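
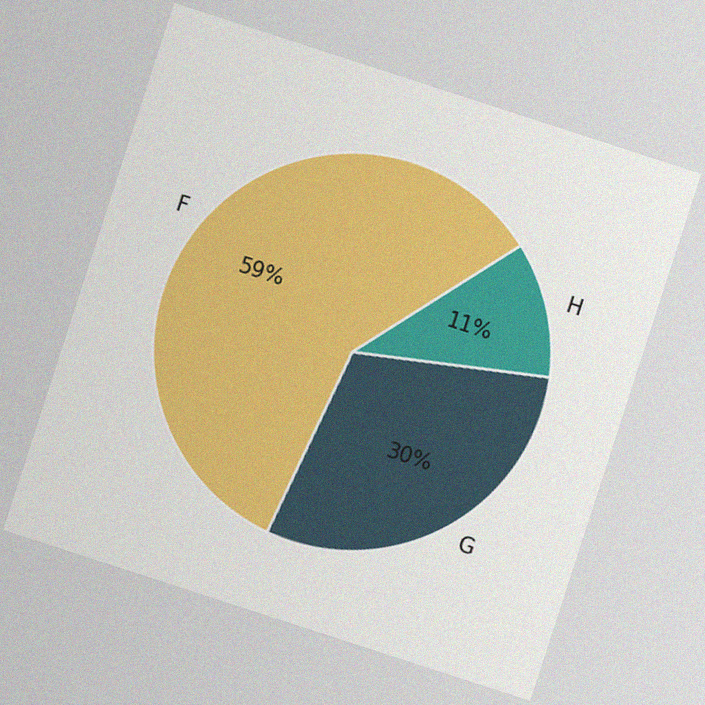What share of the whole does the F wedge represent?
59%

The chart is tilted about 18° clockwise, with some photo noise. The F slice takes up 59% of the pie.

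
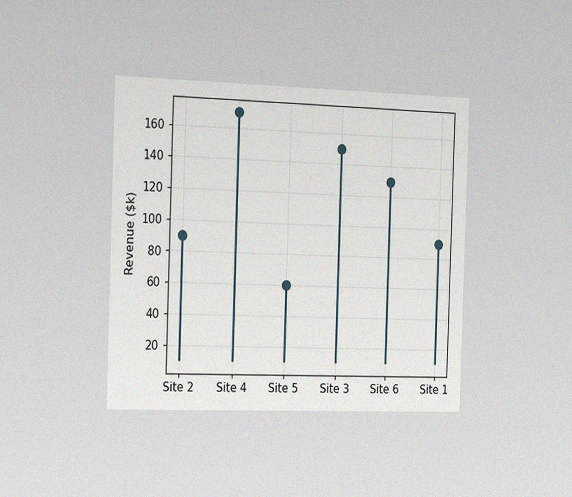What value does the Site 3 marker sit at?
The chart is viewed slightly from the left, with some photo noise. The Site 3 marker sits at $150k.

$150k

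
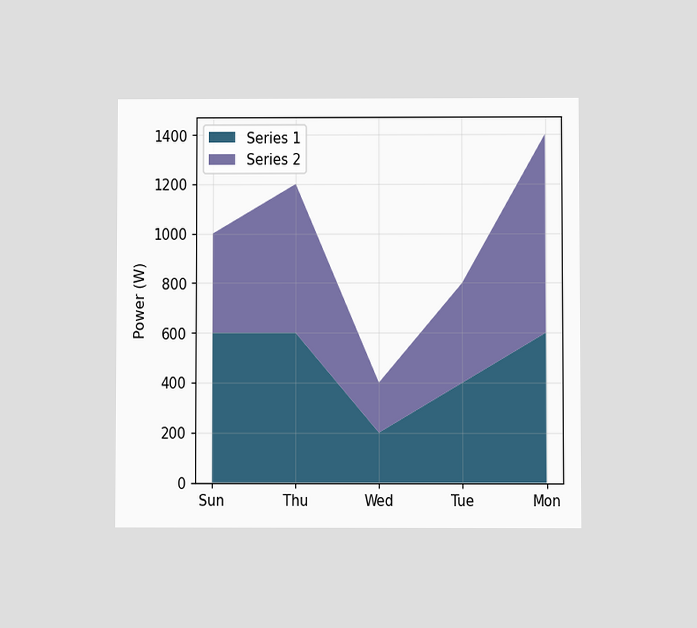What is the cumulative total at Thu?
1200W

The chart is viewed at a slight angle. The stacked total at Thu reaches 1200W.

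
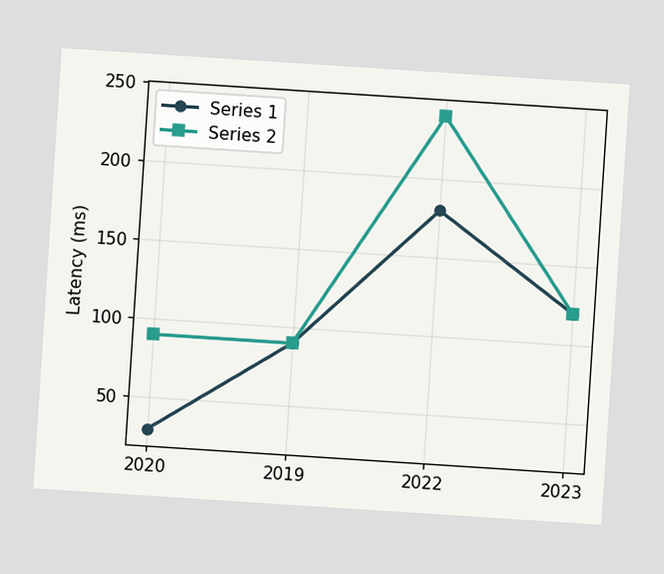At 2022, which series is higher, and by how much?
Series 2, by 60ms

The chart is tilted about 4° clockwise. At 2022, Series 2 sits above the other line by 60ms.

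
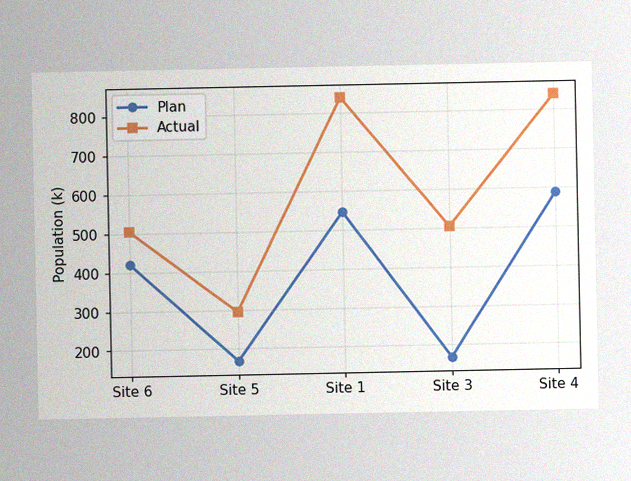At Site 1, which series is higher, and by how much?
The image has some photo noise and uneven lighting. At Site 1, Actual sits above the other line by 294k.

Actual, by 294k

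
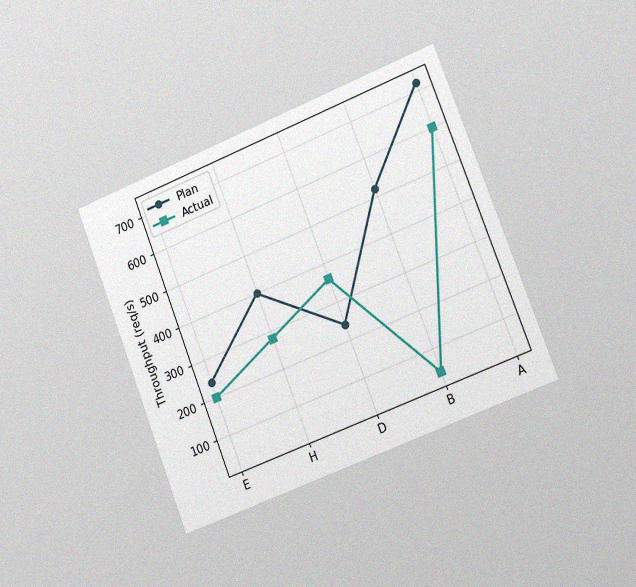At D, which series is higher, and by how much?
The chart is tilted about 21° counter-clockwise and viewed slightly from the right, with some photo noise. At D, Actual sits above the other line by 120req/s.

Actual, by 120req/s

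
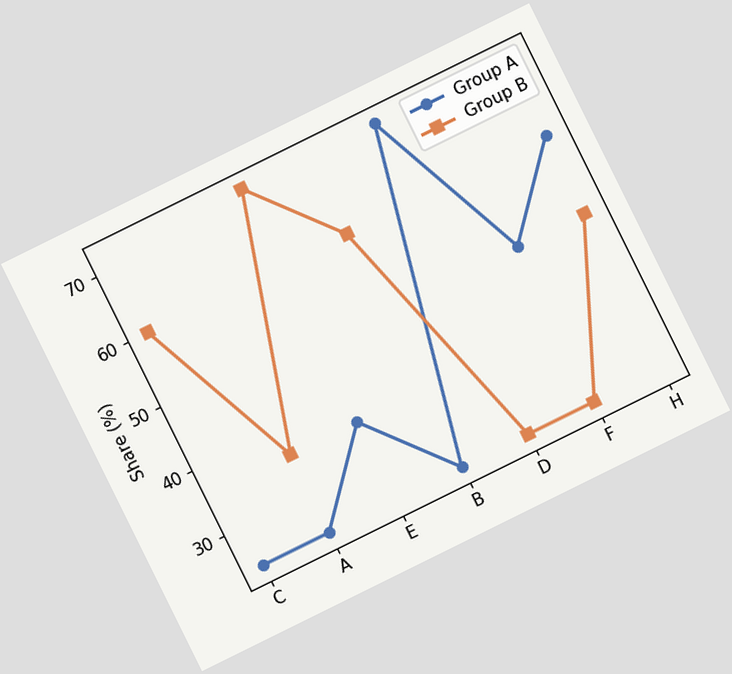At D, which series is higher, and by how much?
The chart is tilted about 26° counter-clockwise. At D, Group A sits above the other line by 48%.

Group A, by 48%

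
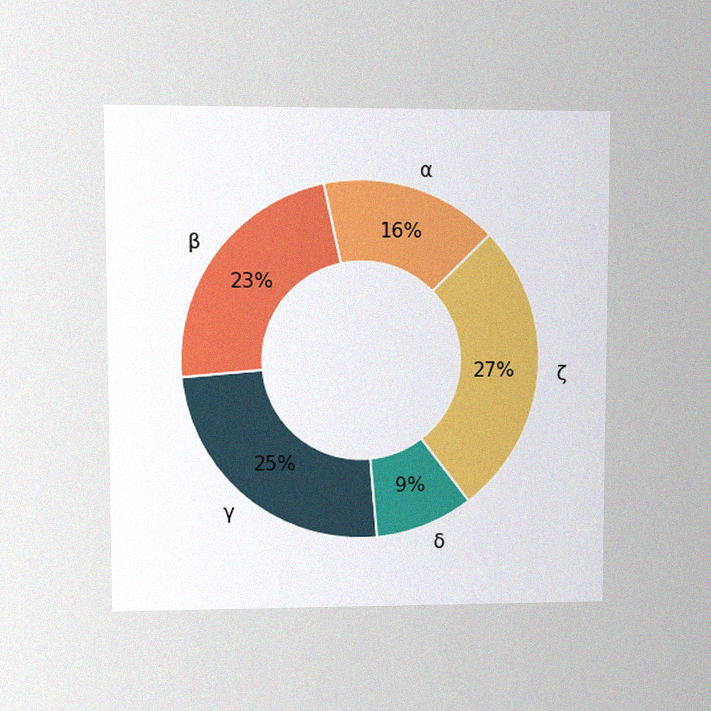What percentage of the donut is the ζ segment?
The chart is viewed at a slight angle, with some photo noise. The ζ segment takes up 27% of the ring.

27%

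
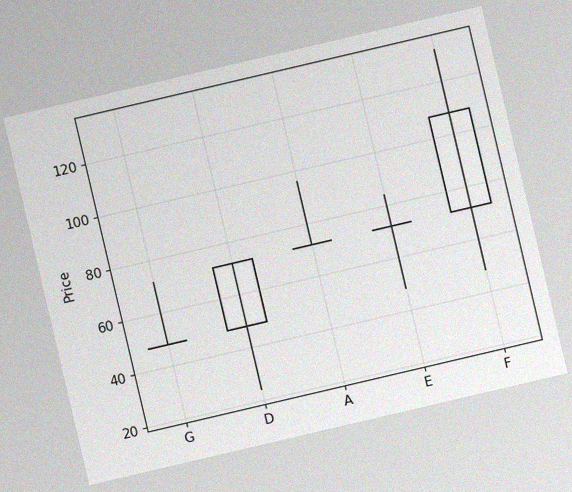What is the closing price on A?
The chart is tilted about 13° counter-clockwise, with some photo noise. The A candle closes at 72.

72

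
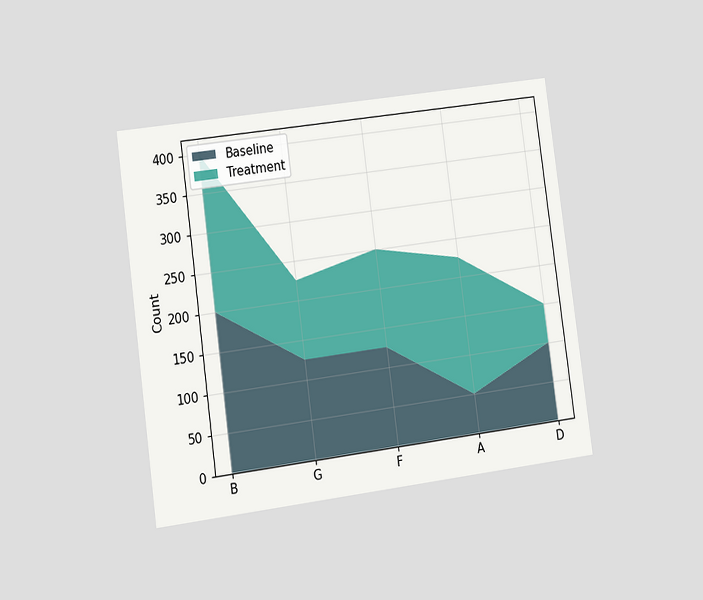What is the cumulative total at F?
The chart is tilted about 8° counter-clockwise and viewed at a slight angle. The stacked total at F reaches 250.

250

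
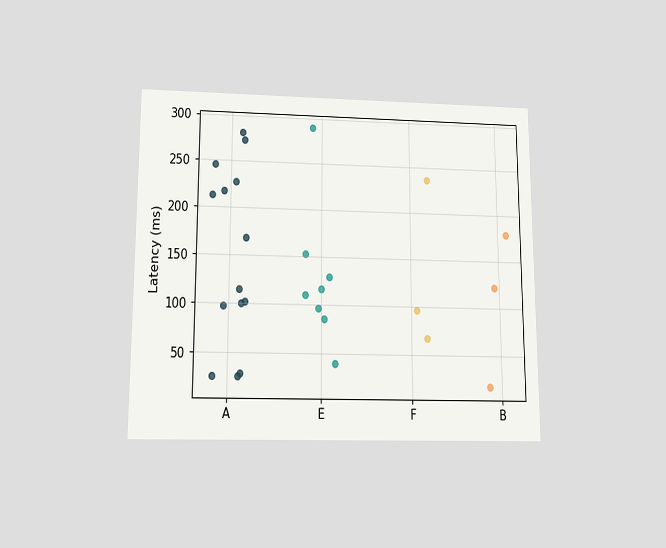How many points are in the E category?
The chart is viewed slightly from below. Counting the markers in the E column gives 8.

8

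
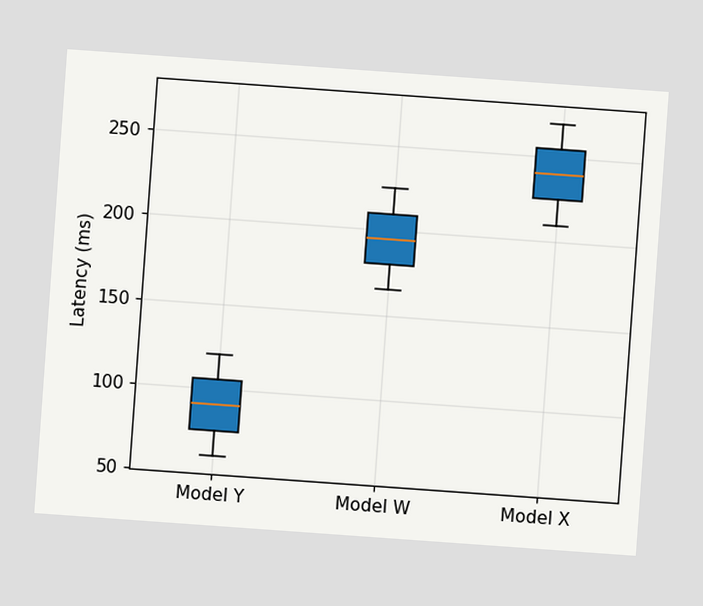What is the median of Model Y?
The chart is tilted about 4° clockwise. The median line in the Model Y box sits at 90ms.

90ms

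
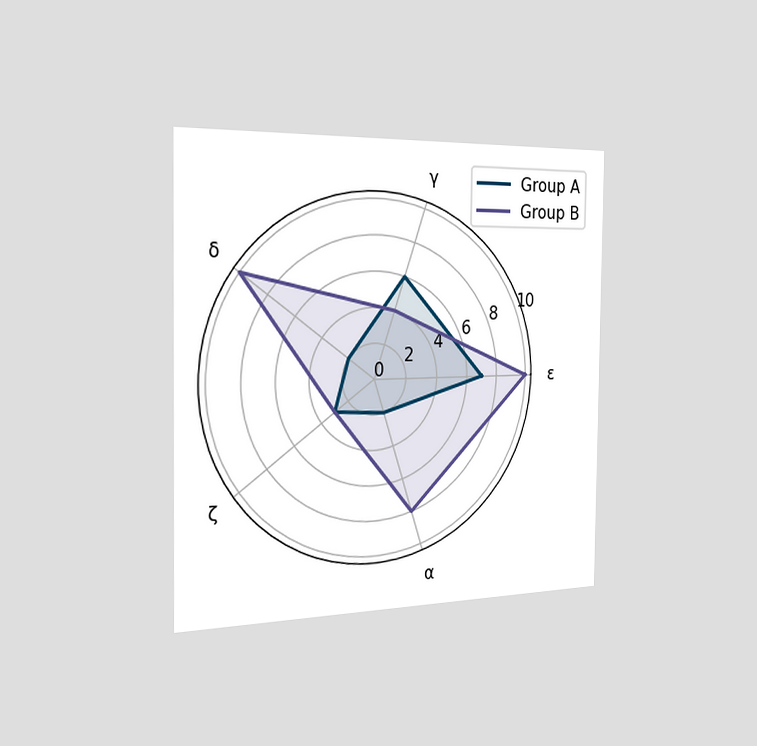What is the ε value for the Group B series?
10

The chart is viewed slightly from the left. On the ε axis, Group B reaches 10.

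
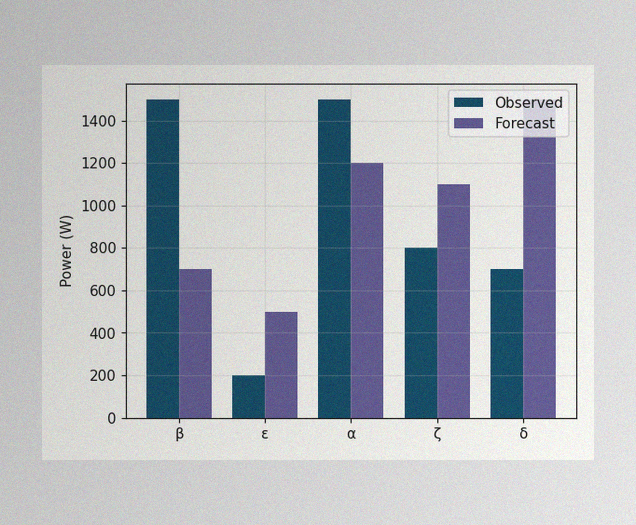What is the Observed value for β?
The image has some photo noise and uneven lighting. The Observed bar at β reaches 1500W on the y-axis.

1500W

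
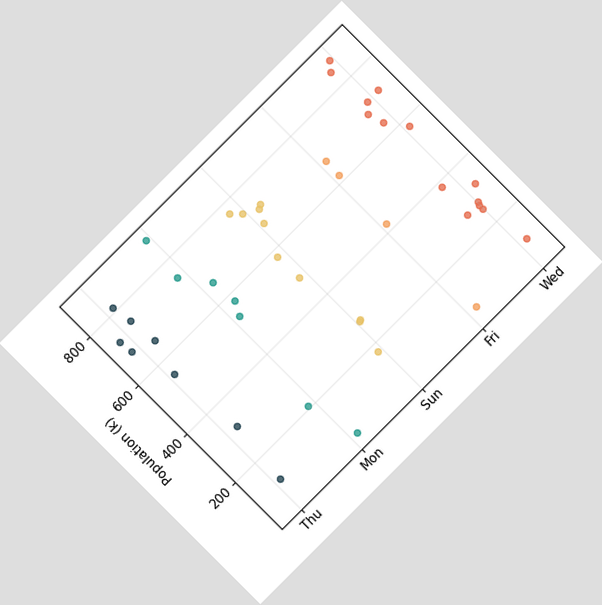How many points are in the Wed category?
14

The chart is tilted about 45° counter-clockwise. Counting the markers in the Wed column gives 14.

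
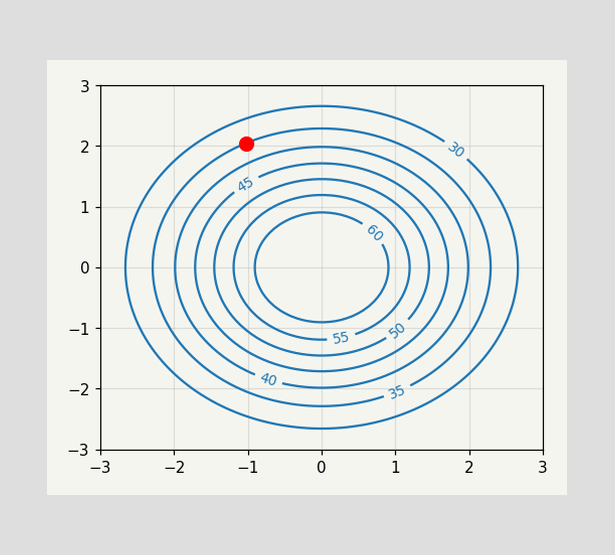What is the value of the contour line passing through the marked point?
35

The marked point sits on the contour labelled 35.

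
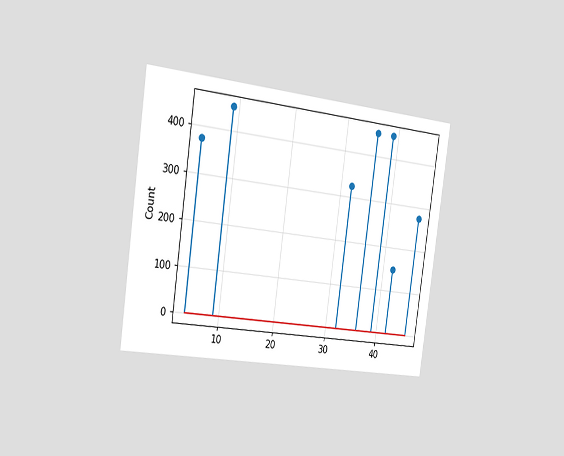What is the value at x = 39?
450

The chart is tilted about 8° clockwise and viewed slightly from the left. The stem at x=39 reaches 450.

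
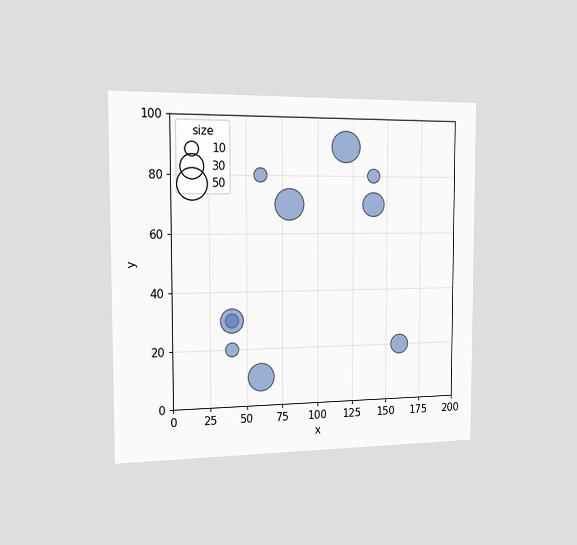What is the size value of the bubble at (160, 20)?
20

The chart is viewed slightly from the left. Matching the bubble at (160, 20) against the size legend gives 20.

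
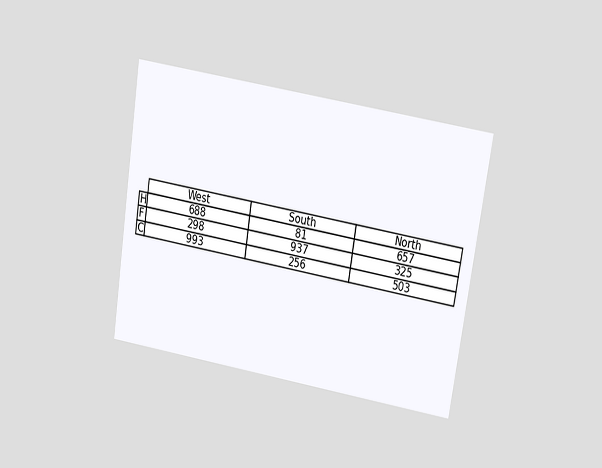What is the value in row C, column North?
503

The chart is tilted about 9° clockwise and viewed slightly from above. The (C, North) cell reads 503.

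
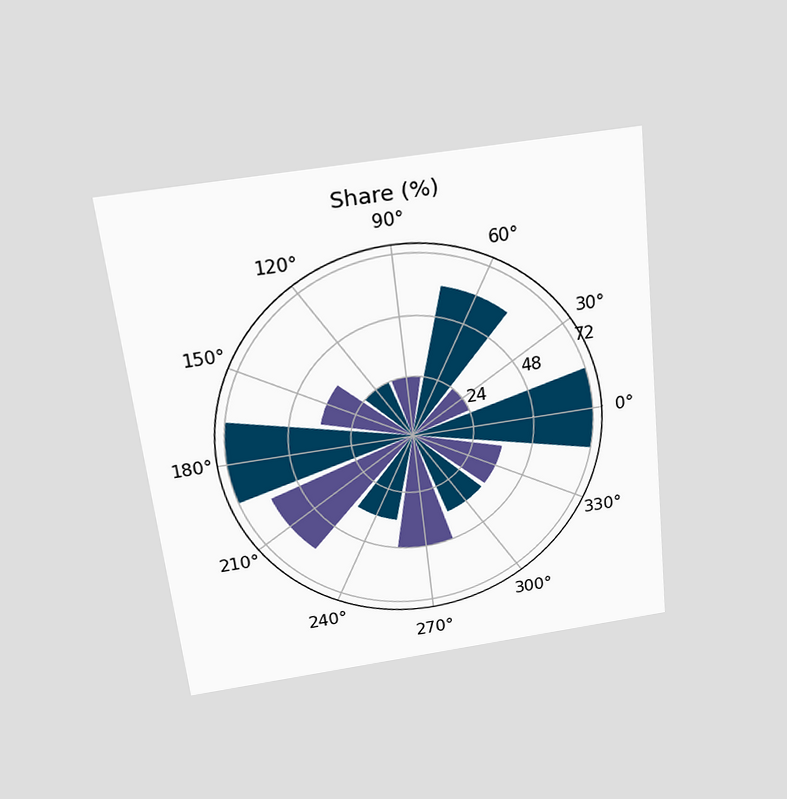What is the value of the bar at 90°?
The chart is tilted about 6° counter-clockwise and viewed slightly from above. The bar at 90° reaches 24% on the radial axis.

24%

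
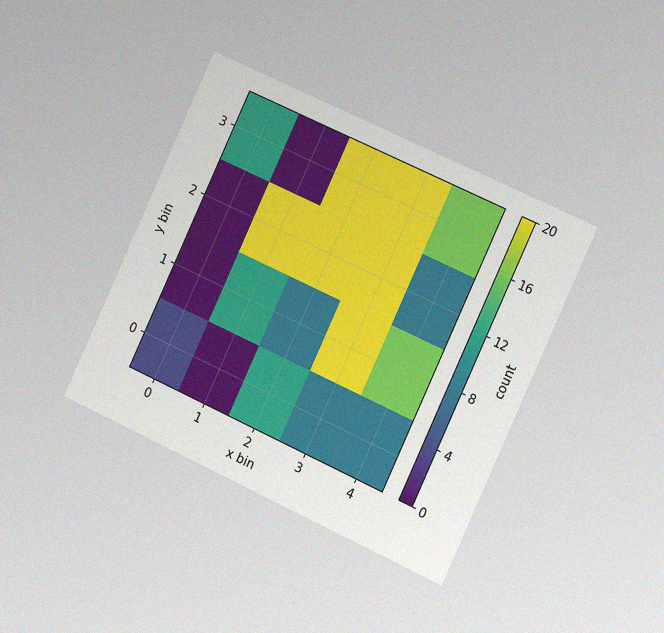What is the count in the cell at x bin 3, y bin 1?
20

The chart is tilted about 25° clockwise and viewed slightly from the right, with some photo noise. Matching the cell (3, 1) against the colorbar gives 20.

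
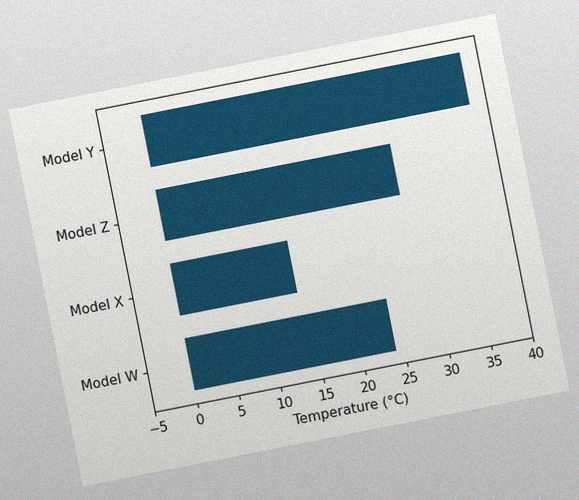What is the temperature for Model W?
24°C

The chart is tilted about 11° counter-clockwise, with some photo noise. Reading along the chart's x-axis, the Model W bar reaches 24°C.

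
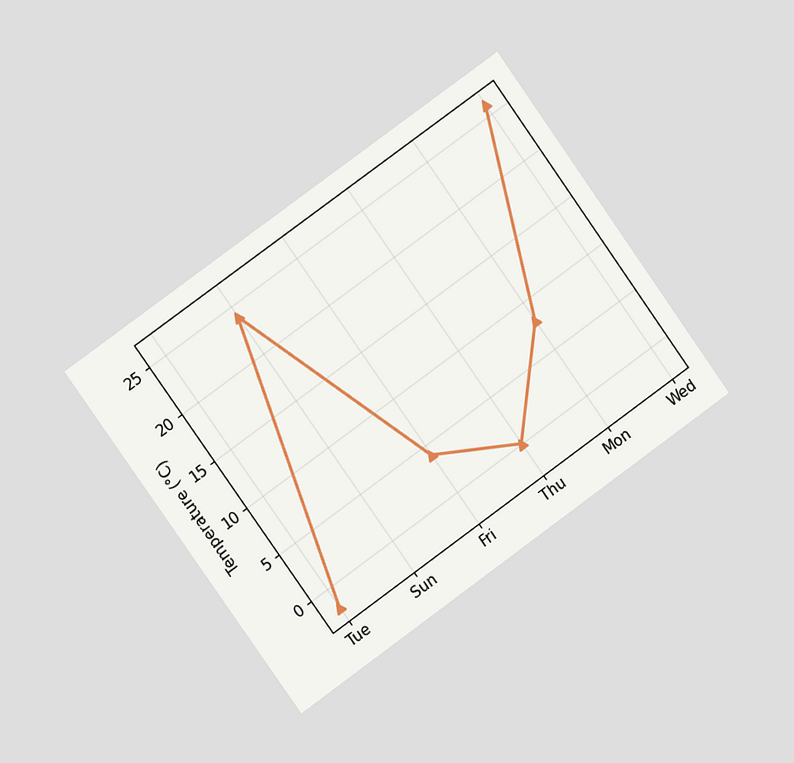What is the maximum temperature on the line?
The chart is tilted about 36° counter-clockwise and viewed at a slight angle. The highest point is at Wed, and reading across to the y-axis gives 26°C.

26°C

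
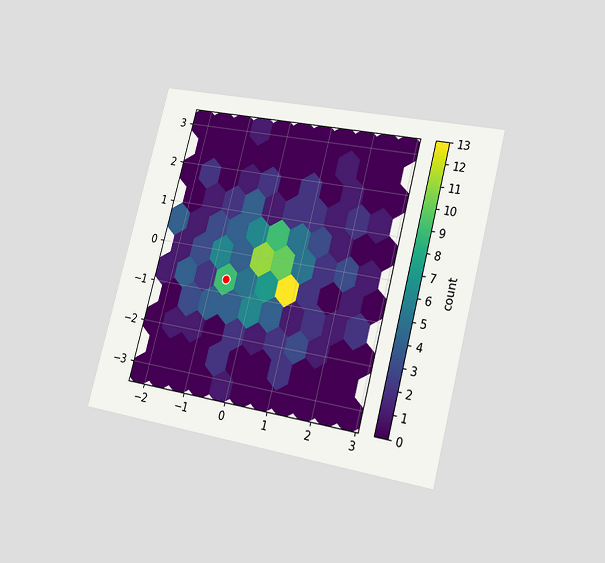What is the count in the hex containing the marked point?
The chart is tilted about 14° clockwise and viewed slightly from the right. The marked hex reads 9 on the colorbar.

9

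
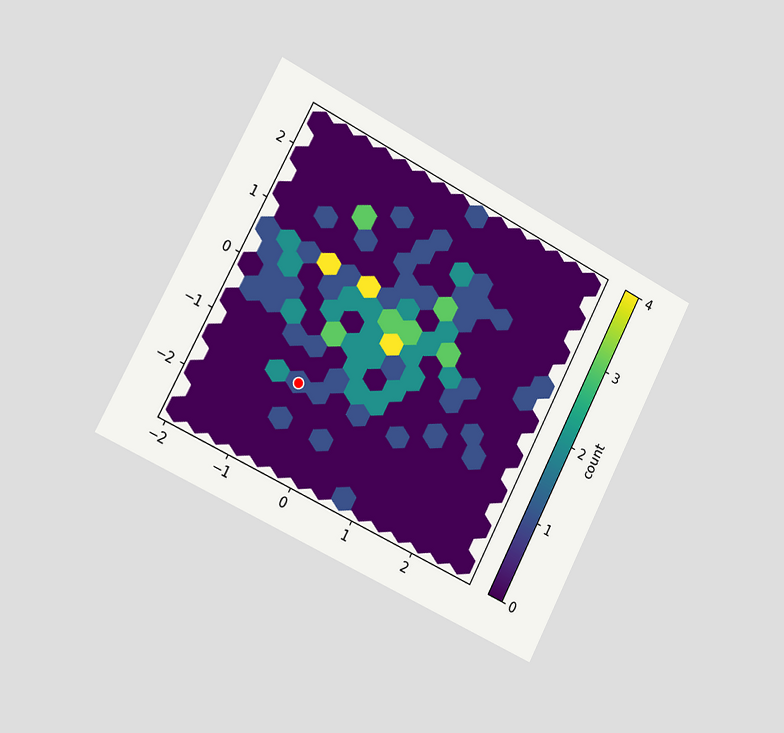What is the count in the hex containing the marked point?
1

The chart is tilted about 27° clockwise and viewed slightly from the left. The marked hex reads 1 on the colorbar.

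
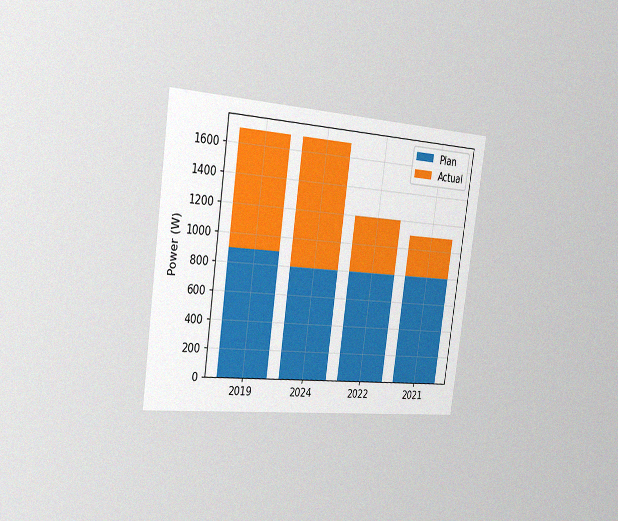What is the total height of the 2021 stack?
1100W

The chart is tilted about 8° clockwise and viewed slightly from the left, with some photo noise. The 2021 stack's top reaches 1100W on the y-axis.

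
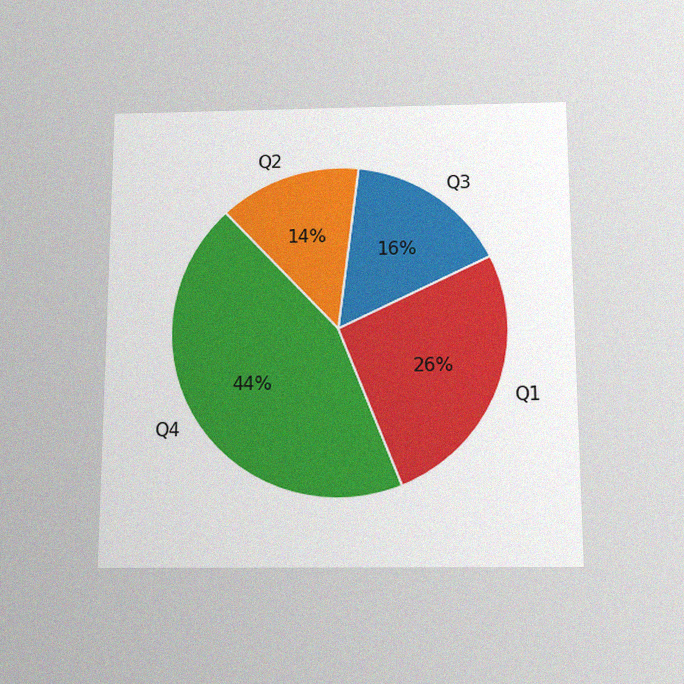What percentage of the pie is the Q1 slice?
26%

The chart is viewed slightly from below, with some photo noise. The Q1 slice takes up 26% of the pie.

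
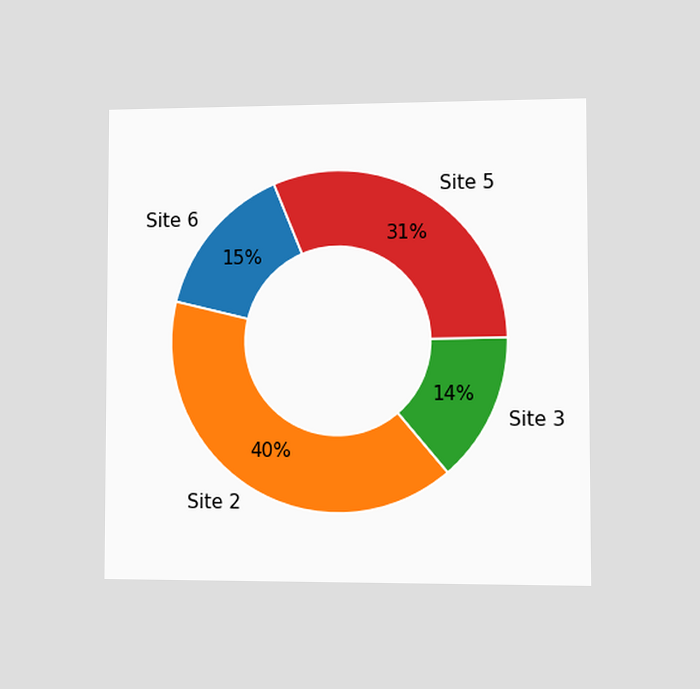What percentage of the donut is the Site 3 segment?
The chart is viewed at a slight angle. The Site 3 segment takes up 14% of the ring.

14%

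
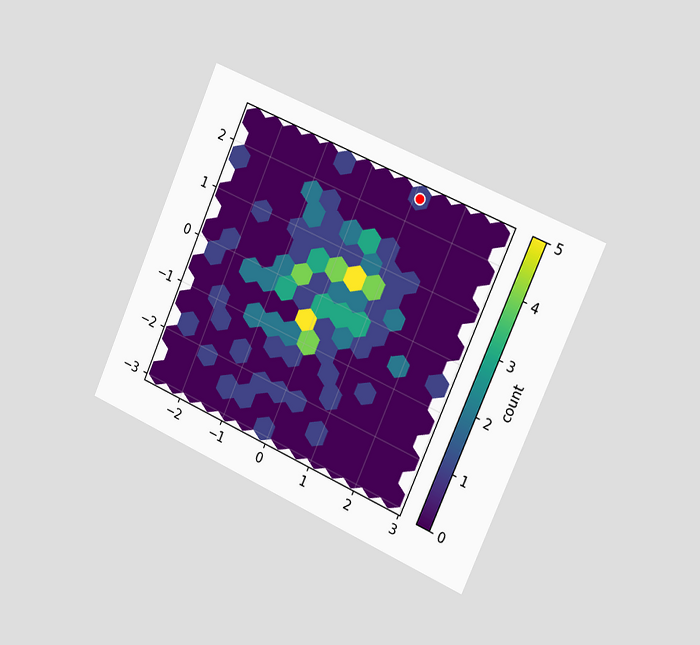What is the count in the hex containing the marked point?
The chart is tilted about 24° clockwise and viewed slightly from the right. The marked hex reads 1 on the colorbar.

1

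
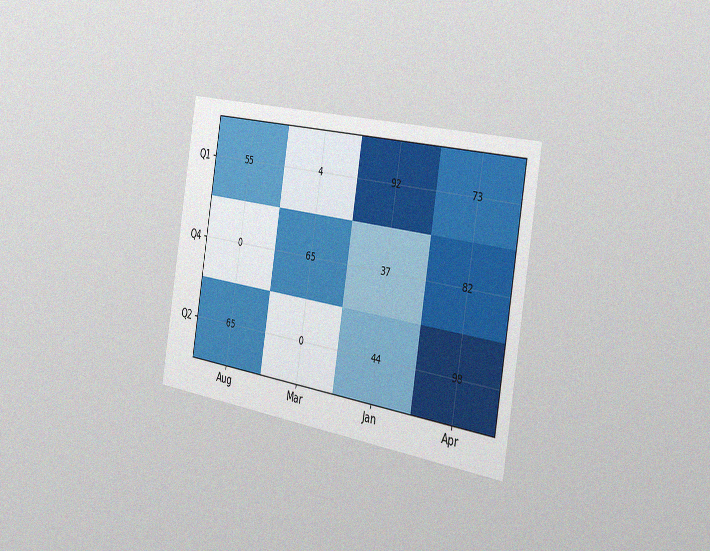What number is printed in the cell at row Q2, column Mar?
0

The chart is tilted about 9° clockwise and viewed slightly from the right, with some photo noise. The (Q2, Mar) cell reads 0.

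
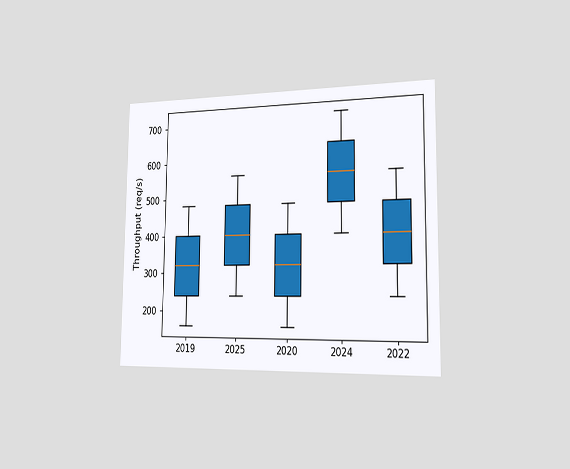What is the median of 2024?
560req/s

The chart is viewed slightly from the right. The median line in the 2024 box sits at 560req/s.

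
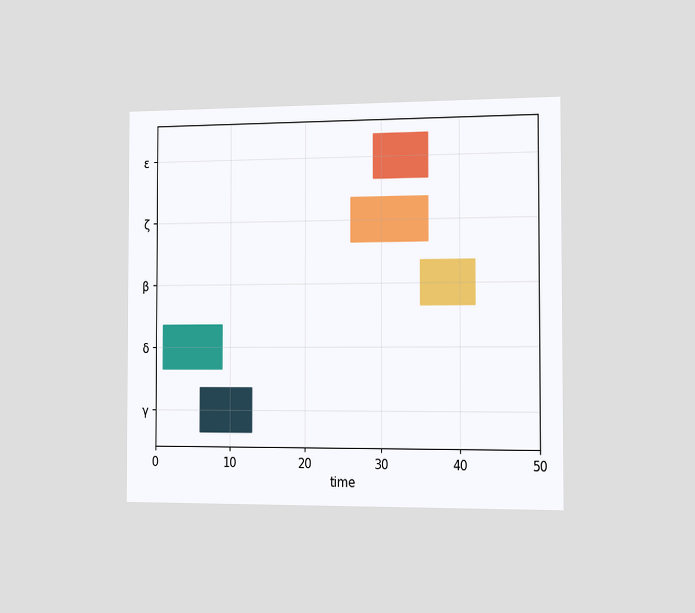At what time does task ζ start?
26

The chart is viewed slightly from the right. The ζ bar begins at t=26.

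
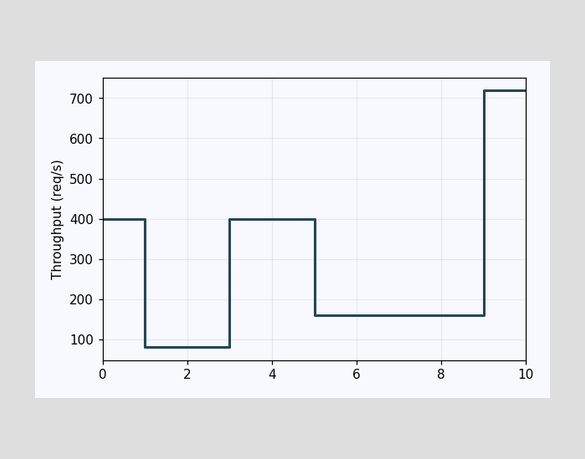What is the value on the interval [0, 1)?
On [0, 1) the step sits at 400req/s.

400req/s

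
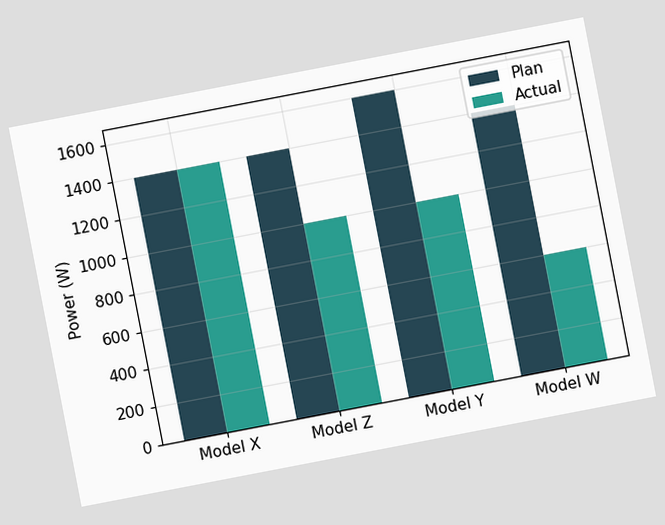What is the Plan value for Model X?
The chart is tilted about 11° counter-clockwise. The Plan bar at Model X reaches 1400W on the y-axis.

1400W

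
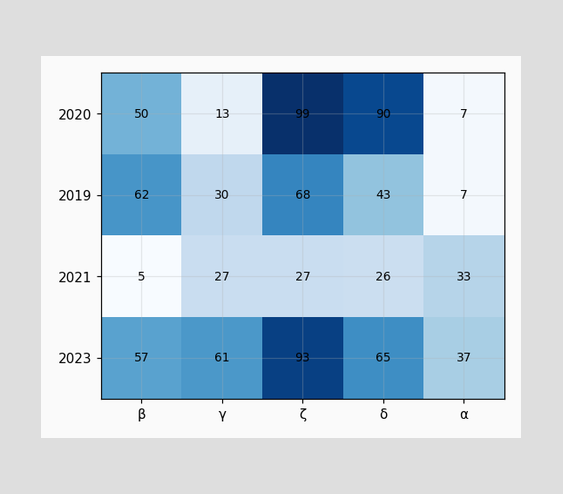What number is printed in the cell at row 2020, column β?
The (2020, β) cell reads 50.

50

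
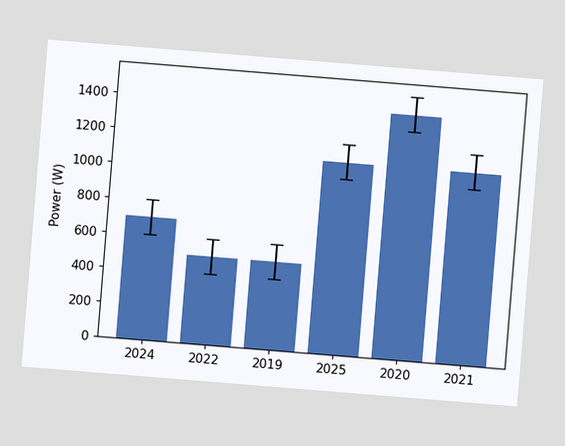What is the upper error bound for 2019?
The chart is tilted about 5° clockwise. The 2019 bar's upper whisker reaches 600W.

600W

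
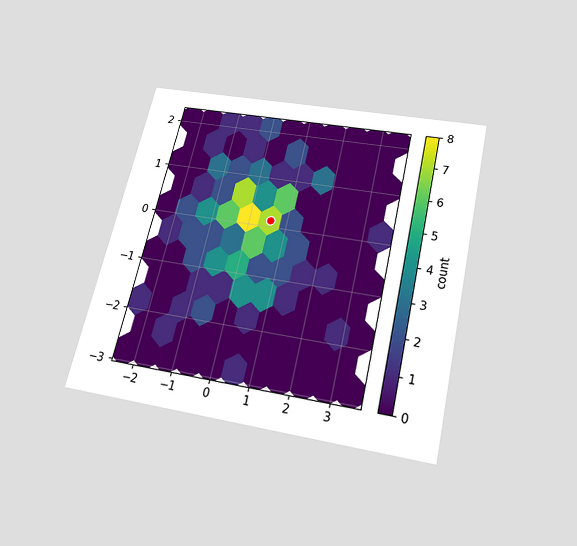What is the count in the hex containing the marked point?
7

The chart is tilted about 13° clockwise and viewed slightly from below. The marked hex reads 7 on the colorbar.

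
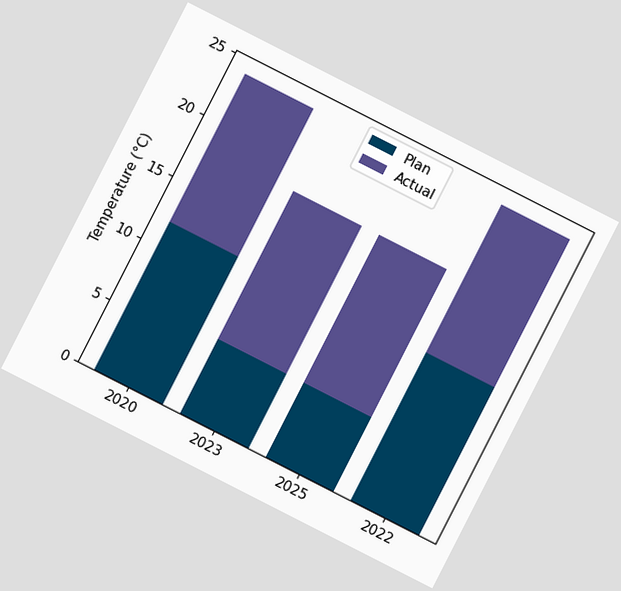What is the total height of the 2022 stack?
24°C

The chart is tilted about 27° clockwise. The 2022 stack's top reaches 24°C on the y-axis.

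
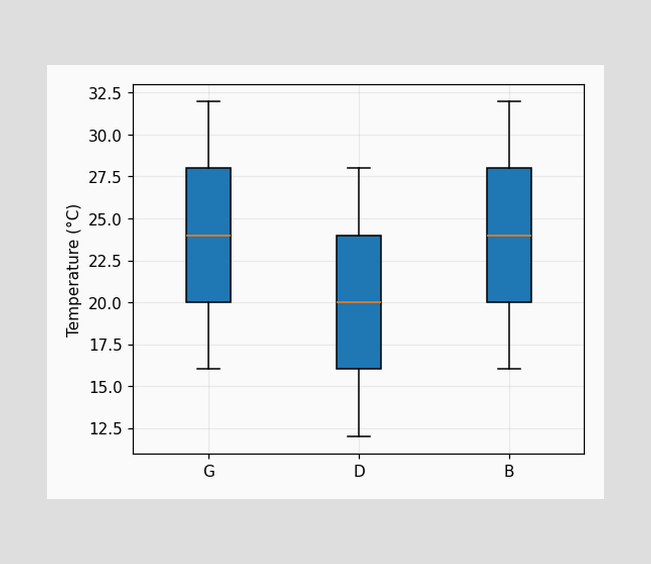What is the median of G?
24°C

The median line in the G box sits at 24°C.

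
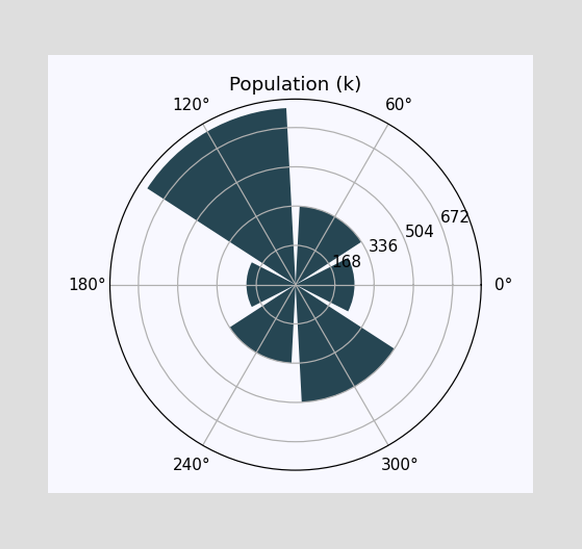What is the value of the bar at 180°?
210k

The bar at 180° reaches 210k on the radial axis.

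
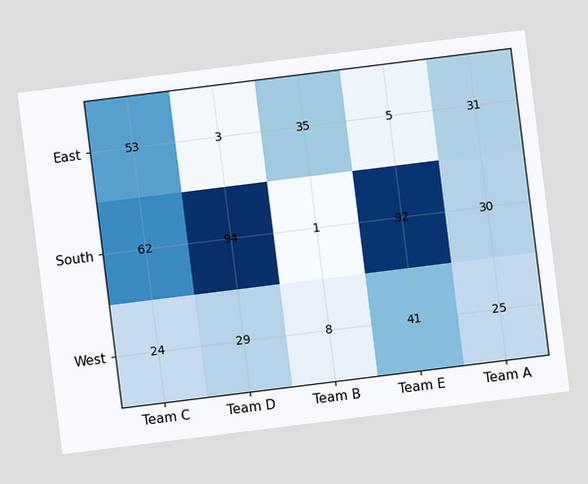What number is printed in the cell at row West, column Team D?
29

The chart is tilted about 7° counter-clockwise. The (West, Team D) cell reads 29.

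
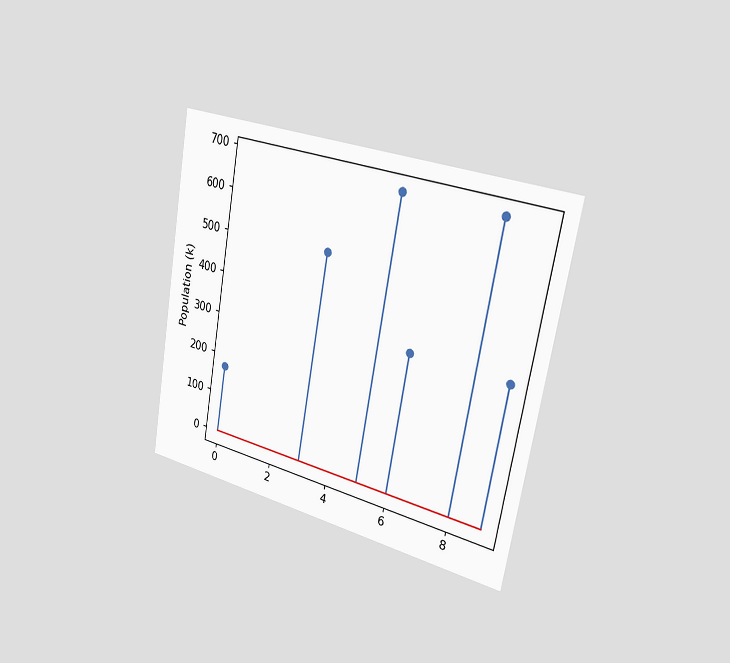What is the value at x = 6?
340k

The chart is tilted about 10° clockwise and viewed slightly from the right. The stem at x=6 reaches 340k.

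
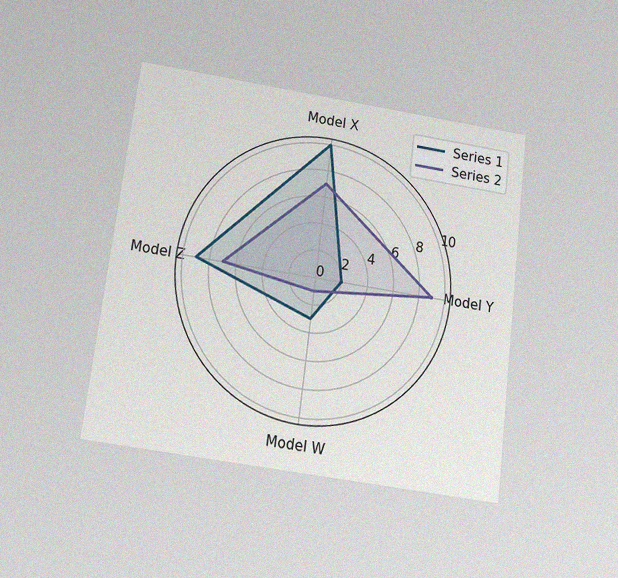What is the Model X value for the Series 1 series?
The chart is tilted about 7° clockwise and viewed slightly from below, with some photo noise. On the Model X axis, Series 1 reaches 10.

10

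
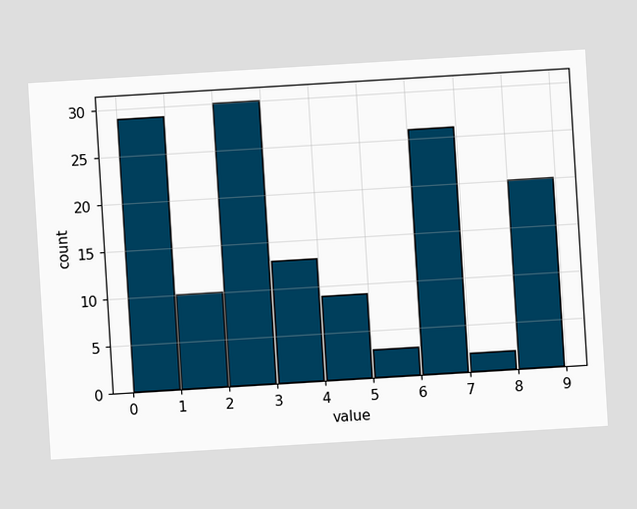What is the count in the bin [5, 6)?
3

The chart is tilted about 3° counter-clockwise. The [5, 6) bin has height 3.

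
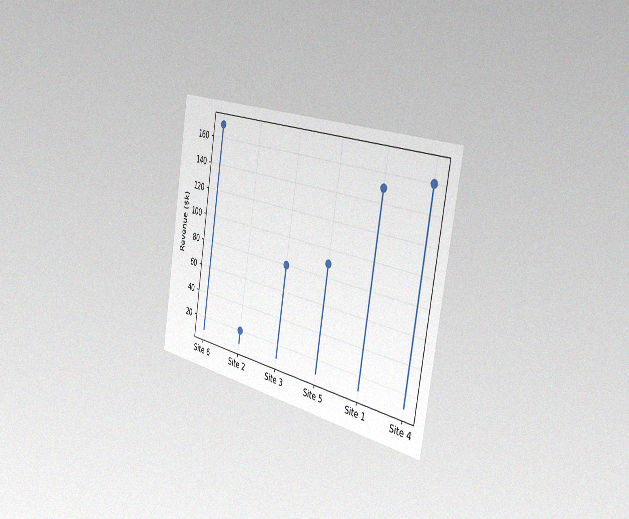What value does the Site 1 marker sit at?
The chart is tilted about 10° clockwise and viewed slightly from the right, with some photo noise. The Site 1 marker sits at $150k.

$150k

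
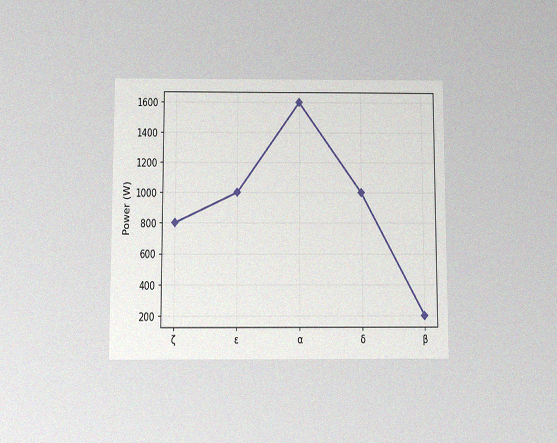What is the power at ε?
1000W

The chart is viewed slightly from below, with some photo noise. At ε, the line is at 1000W.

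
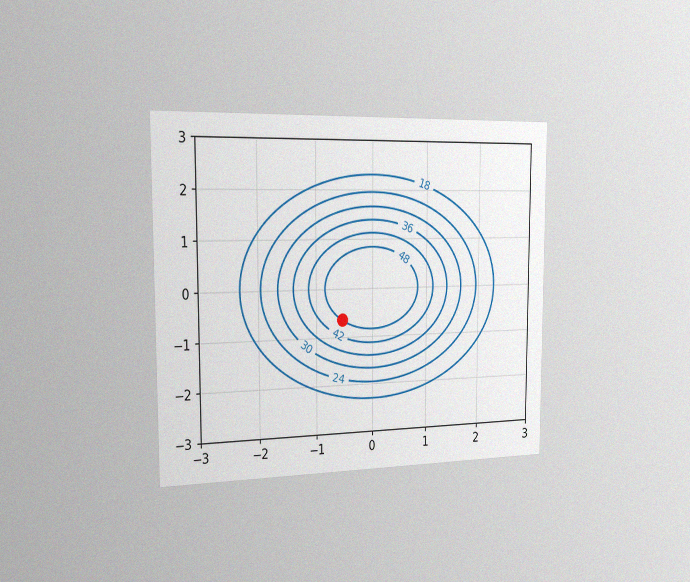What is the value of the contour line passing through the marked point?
The chart is viewed slightly from the left, with some photo noise. The marked point sits on the contour labelled 48.

48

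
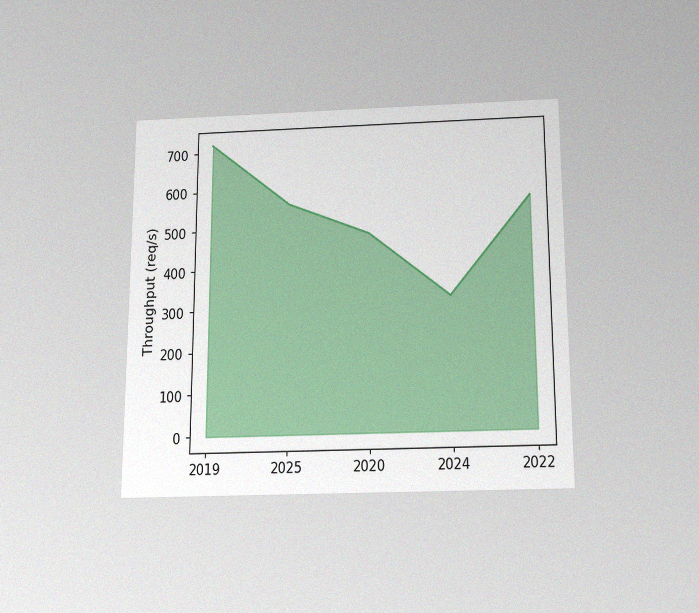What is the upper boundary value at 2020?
480req/s

The chart is viewed slightly from below, with some photo noise. At 2020 the upper boundary is at 480req/s.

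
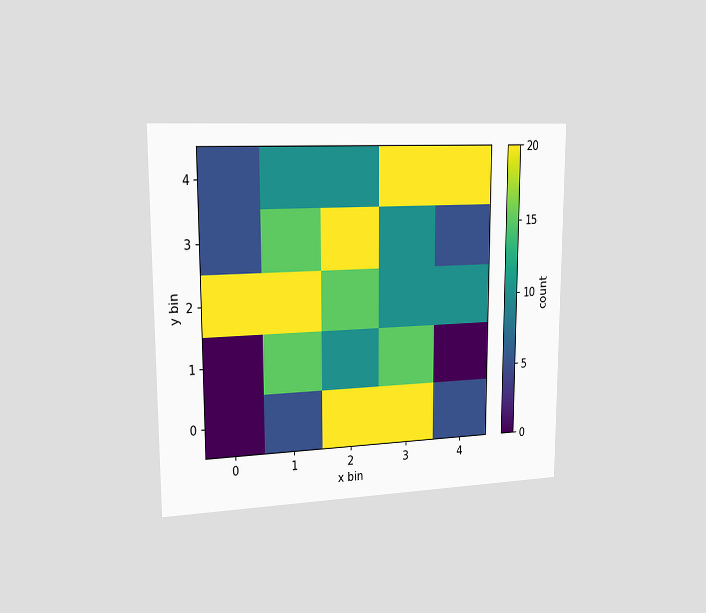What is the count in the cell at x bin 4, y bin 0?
The chart is viewed slightly from the left. Matching the cell (4, 0) against the colorbar gives 5.

5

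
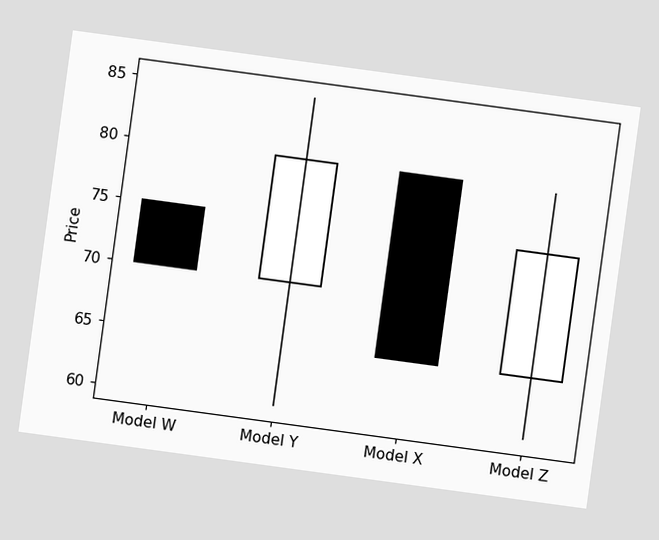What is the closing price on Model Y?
80

The chart is tilted about 8° clockwise. The Model Y candle closes at 80.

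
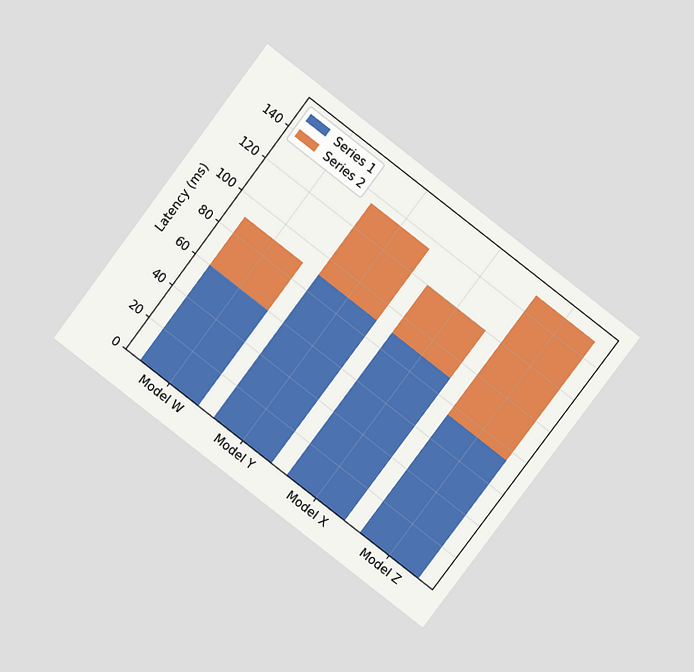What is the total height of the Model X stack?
The chart is tilted about 37° clockwise and viewed at a slight angle. The Model X stack's top reaches 120ms on the y-axis.

120ms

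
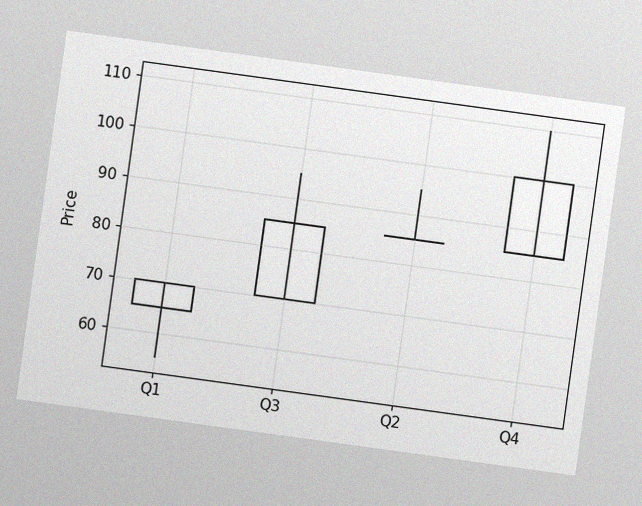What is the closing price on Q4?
The chart is tilted about 8° clockwise, with some photo noise. The Q4 candle closes at 100.

100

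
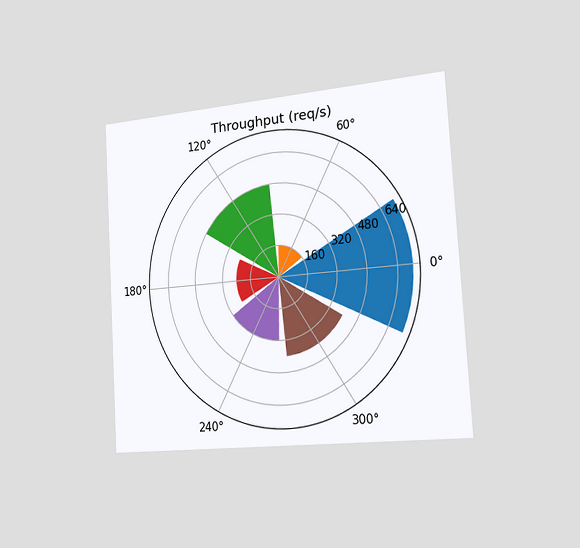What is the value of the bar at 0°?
The chart is tilted about 3° counter-clockwise and viewed slightly from the right. The bar at 0° reaches 720req/s on the radial axis.

720req/s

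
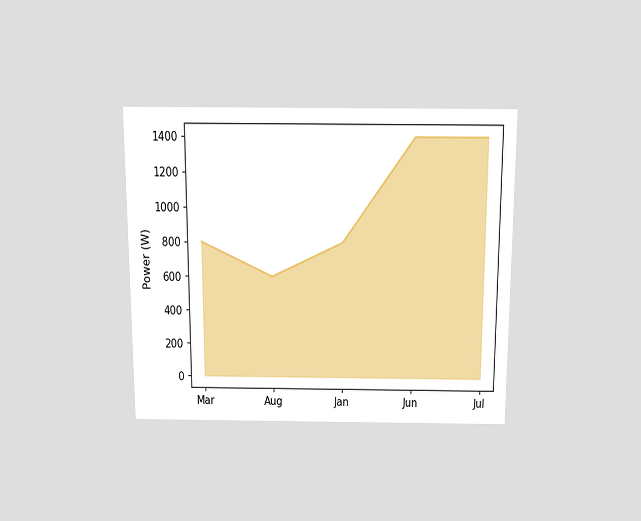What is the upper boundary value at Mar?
800W

The chart is viewed slightly from above. At Mar the upper boundary is at 800W.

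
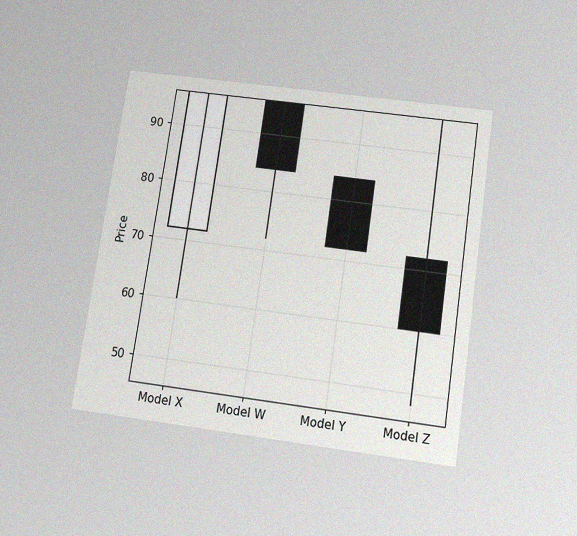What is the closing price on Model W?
The chart is tilted about 8° clockwise and viewed slightly from below, with some photo noise. The Model W candle closes at 84.

84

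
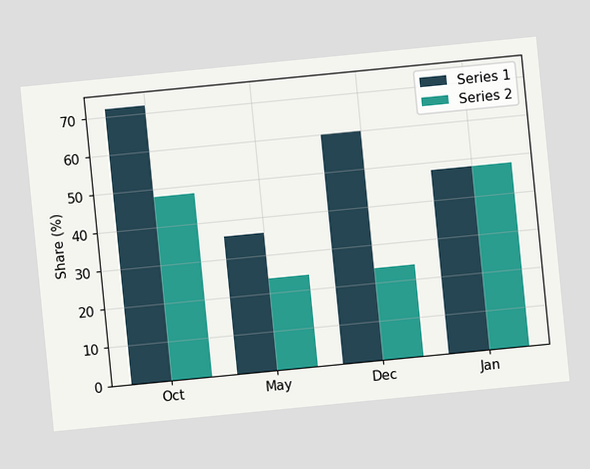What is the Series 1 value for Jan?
The chart is tilted about 6° counter-clockwise. The Series 1 bar at Jan reaches 48% on the y-axis.

48%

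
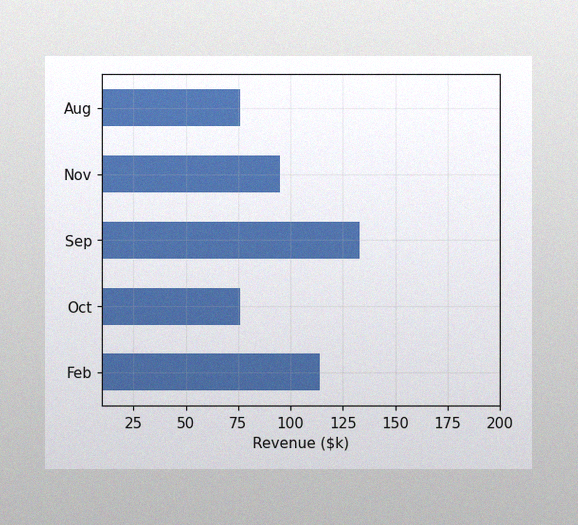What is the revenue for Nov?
$95k

The image has some photo noise and uneven lighting. Reading along the chart's x-axis, the Nov bar reaches $95k.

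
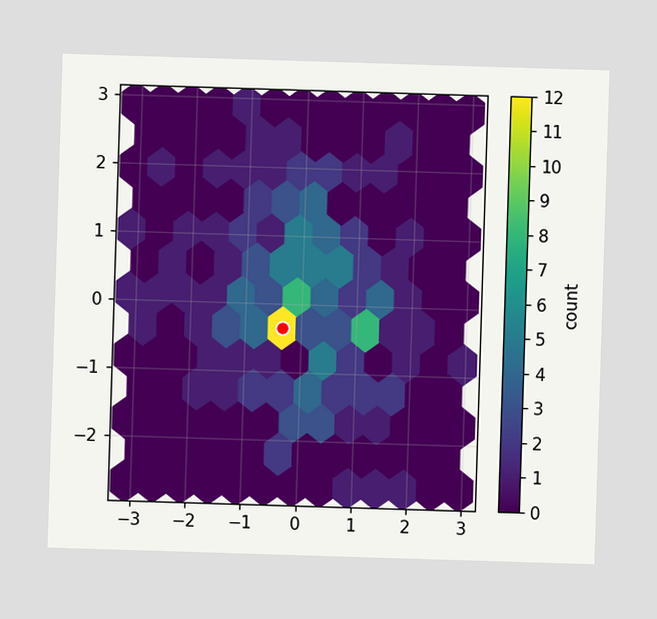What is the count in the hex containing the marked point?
12

The marked hex reads 12 on the colorbar.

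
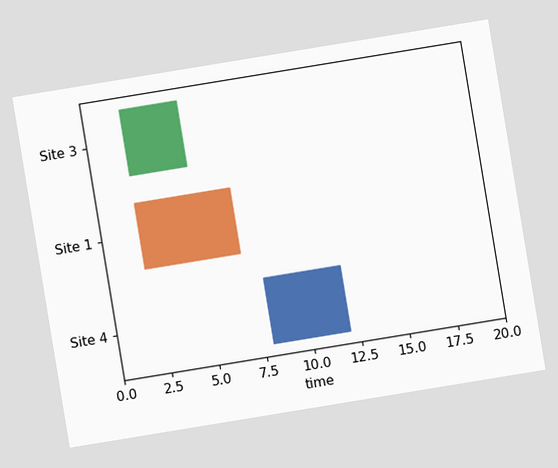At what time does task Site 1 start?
2

The chart is tilted about 9° counter-clockwise. The Site 1 bar begins at t=2.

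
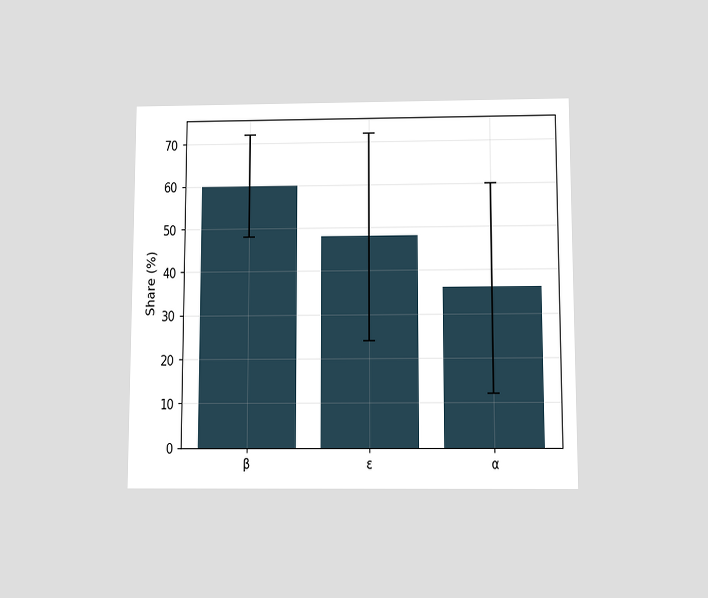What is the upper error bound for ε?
The chart is viewed slightly from below. The ε bar's upper whisker reaches 72%.

72%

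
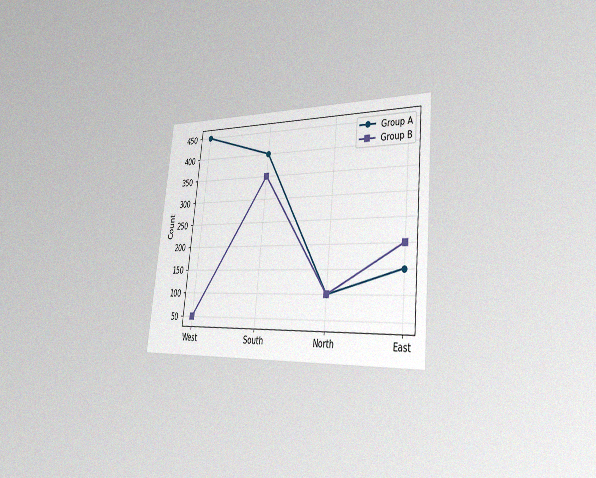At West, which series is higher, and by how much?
Group A, by 400

The chart is tilted about 6° clockwise and viewed slightly from the right, with some photo noise. At West, Group A sits above the other line by 400.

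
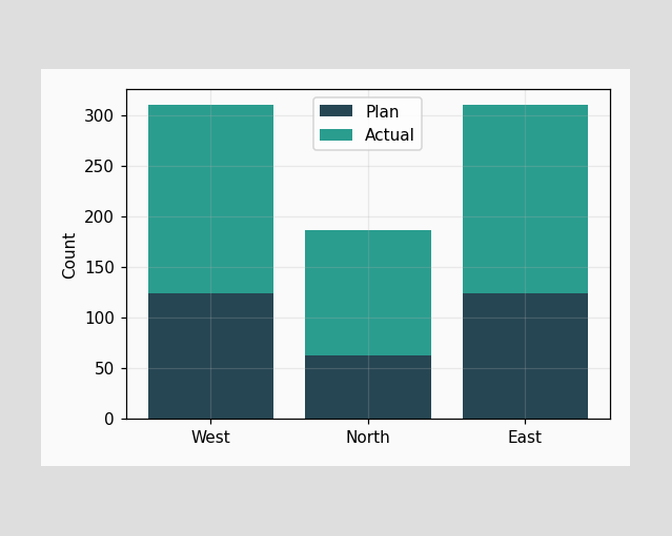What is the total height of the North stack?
The North stack's top reaches 186 on the y-axis.

186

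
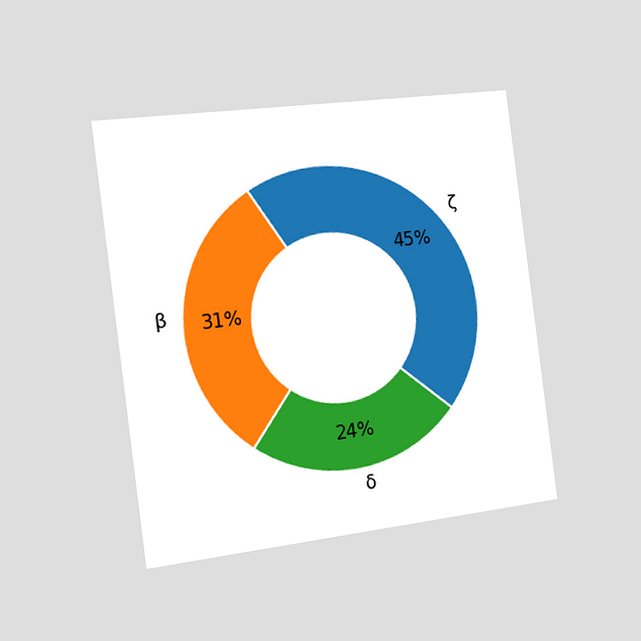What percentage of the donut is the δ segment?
24%

The chart is tilted about 7° counter-clockwise and viewed slightly from the left. The δ segment takes up 24% of the ring.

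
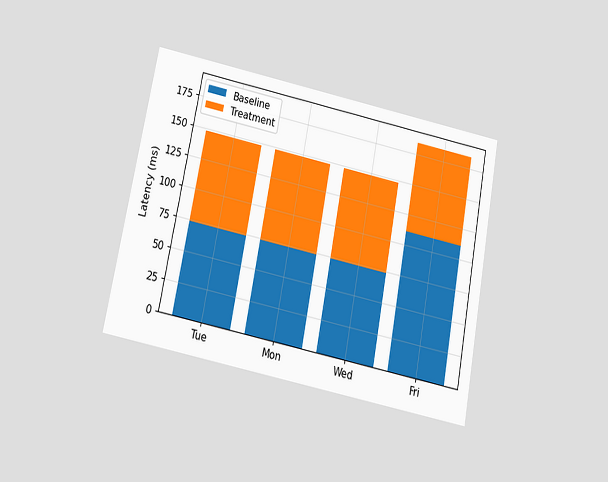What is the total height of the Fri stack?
185ms

The chart is tilted about 11° clockwise and viewed slightly from below. The Fri stack's top reaches 185ms on the y-axis.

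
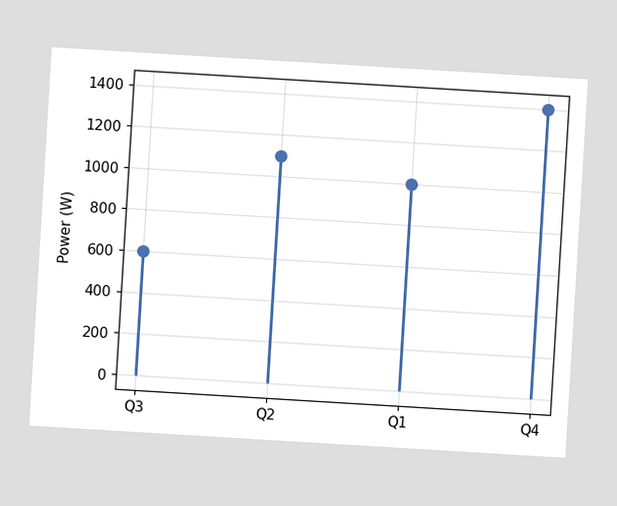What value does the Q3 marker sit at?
The chart is tilted about 3° clockwise. The Q3 marker sits at 600W.

600W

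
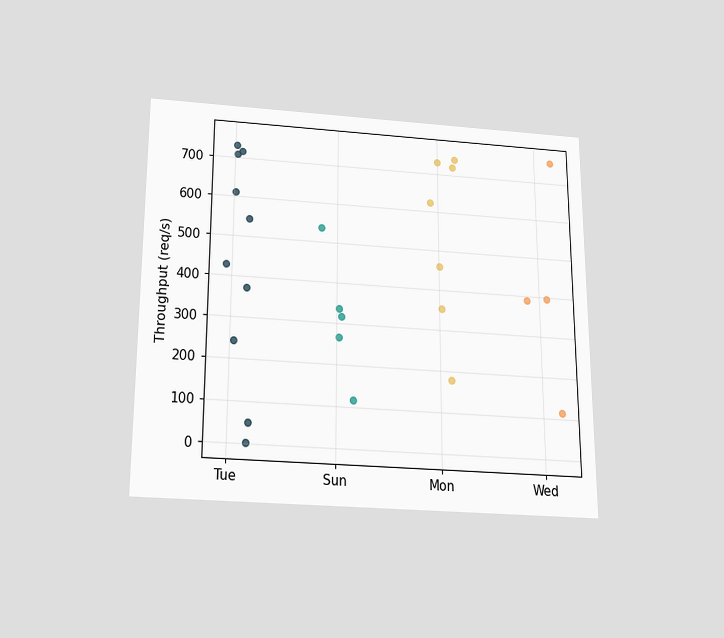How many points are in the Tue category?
10

The chart is viewed slightly from below. Counting the markers in the Tue column gives 10.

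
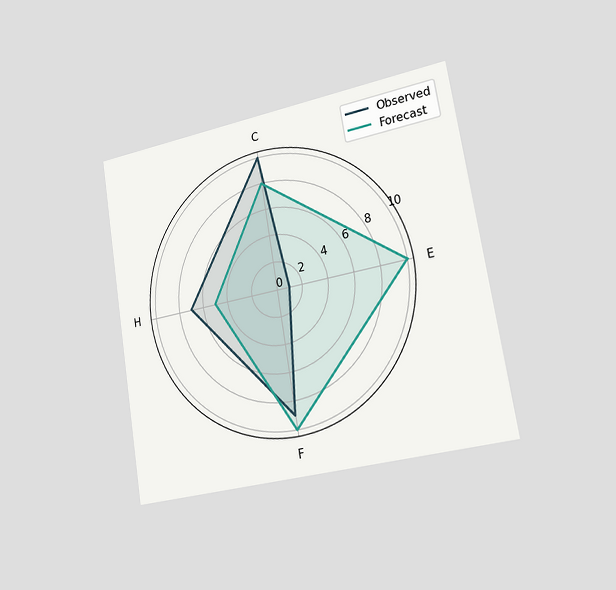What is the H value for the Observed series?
The chart is tilted about 9° counter-clockwise and viewed slightly from the right. On the H axis, Observed reaches 7.

7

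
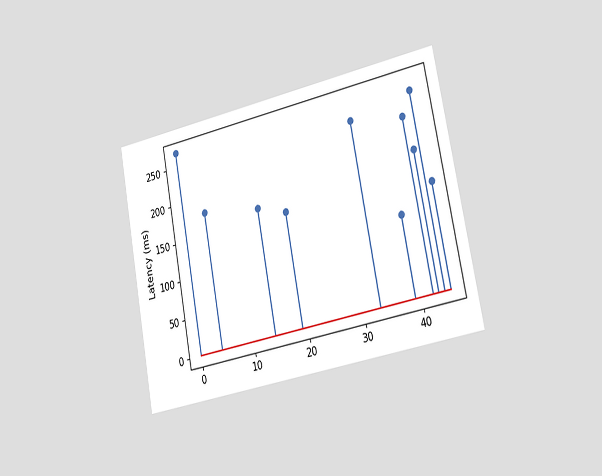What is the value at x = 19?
150ms

The chart is tilted about 11° counter-clockwise and viewed slightly from the right. The stem at x=19 reaches 150ms.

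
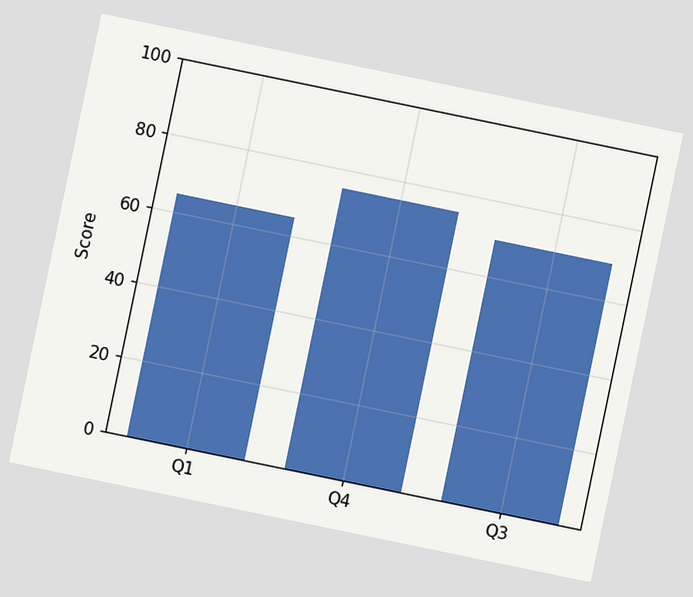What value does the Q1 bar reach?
The chart is tilted about 12° clockwise. Reading along the chart's y-axis, the Q1 bar reaches 65.

65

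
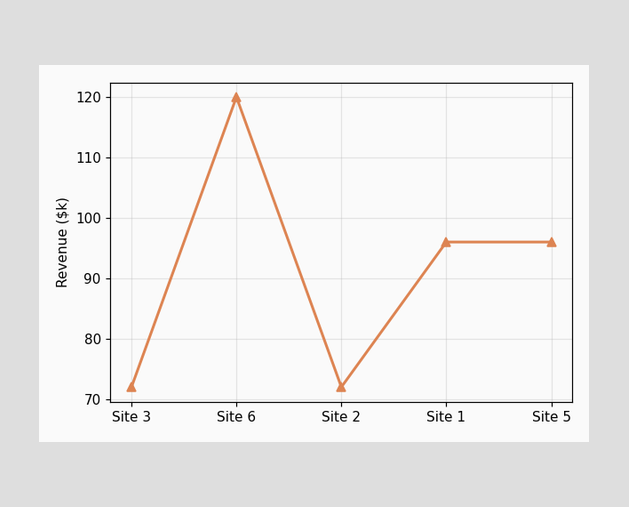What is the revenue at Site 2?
$72k

At Site 2, the line is at $72k.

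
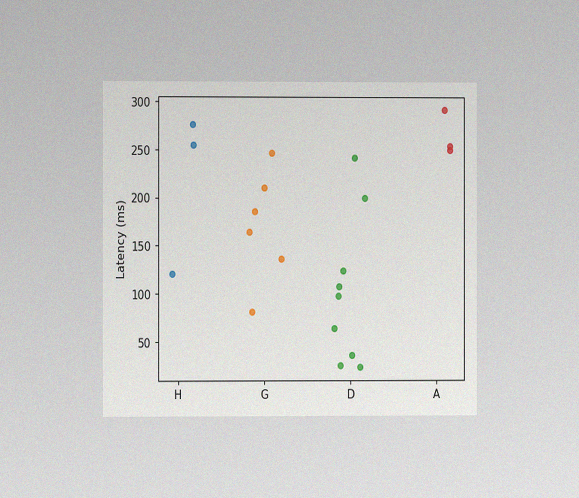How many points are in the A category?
The chart is viewed at a slight angle, with some photo noise. Counting the markers in the A column gives 3.

3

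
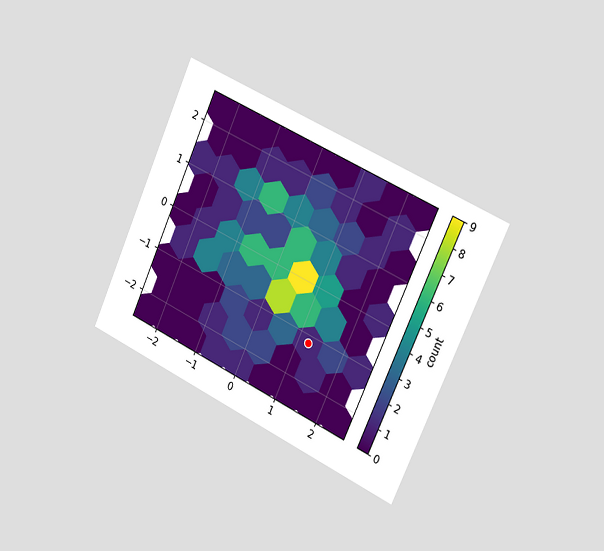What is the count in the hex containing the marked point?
The chart is tilted about 24° clockwise and viewed slightly from the right. The marked hex reads 1 on the colorbar.

1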